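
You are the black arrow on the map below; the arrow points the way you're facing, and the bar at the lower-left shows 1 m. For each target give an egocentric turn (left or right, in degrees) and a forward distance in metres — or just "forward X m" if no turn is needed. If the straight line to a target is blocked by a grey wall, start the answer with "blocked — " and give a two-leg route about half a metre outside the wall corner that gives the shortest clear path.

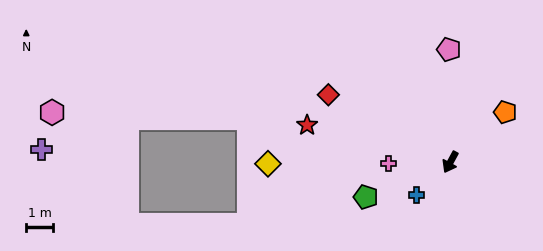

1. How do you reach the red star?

turn right 76°, forward 5.4 m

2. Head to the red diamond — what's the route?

turn right 90°, forward 5.1 m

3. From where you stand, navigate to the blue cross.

turn right 17°, forward 1.7 m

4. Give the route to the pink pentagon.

turn right 151°, forward 4.1 m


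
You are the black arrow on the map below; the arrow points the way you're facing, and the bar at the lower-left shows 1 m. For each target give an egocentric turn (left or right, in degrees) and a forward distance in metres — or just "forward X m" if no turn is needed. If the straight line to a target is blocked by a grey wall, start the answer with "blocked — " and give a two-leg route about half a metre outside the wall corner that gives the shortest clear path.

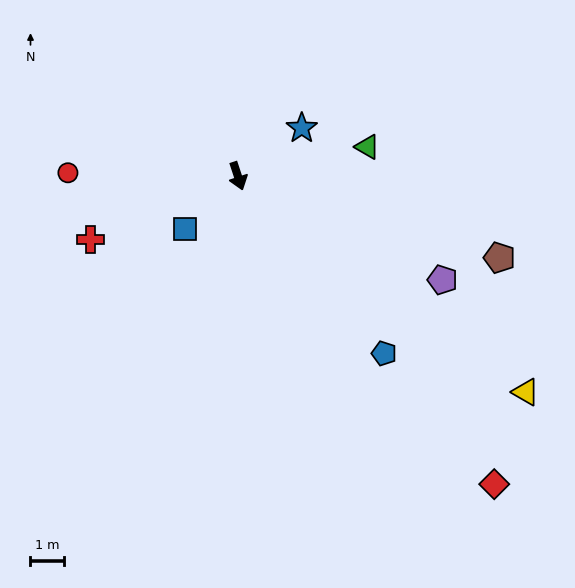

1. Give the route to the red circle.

turn right 109°, forward 5.0 m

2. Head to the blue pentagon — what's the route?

turn left 21°, forward 6.8 m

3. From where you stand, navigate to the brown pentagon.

turn left 54°, forward 8.1 m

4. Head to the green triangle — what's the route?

turn left 84°, forward 3.9 m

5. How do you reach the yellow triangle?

turn left 35°, forward 10.7 m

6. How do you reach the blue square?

turn right 63°, forward 2.2 m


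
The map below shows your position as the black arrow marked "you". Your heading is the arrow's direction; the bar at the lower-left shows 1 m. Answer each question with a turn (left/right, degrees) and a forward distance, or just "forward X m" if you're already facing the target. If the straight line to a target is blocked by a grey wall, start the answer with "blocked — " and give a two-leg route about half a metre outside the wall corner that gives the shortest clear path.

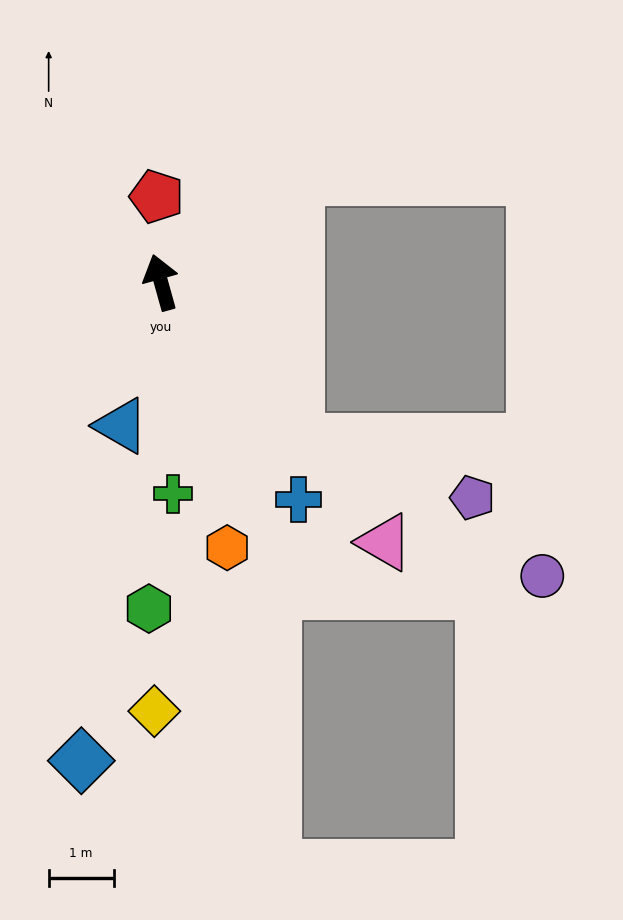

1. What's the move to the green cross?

turn left 168°, forward 3.3 m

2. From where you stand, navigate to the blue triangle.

turn left 149°, forward 2.3 m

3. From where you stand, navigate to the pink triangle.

turn right 155°, forward 5.3 m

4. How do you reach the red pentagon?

turn right 13°, forward 1.3 m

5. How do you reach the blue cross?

turn right 163°, forward 4.0 m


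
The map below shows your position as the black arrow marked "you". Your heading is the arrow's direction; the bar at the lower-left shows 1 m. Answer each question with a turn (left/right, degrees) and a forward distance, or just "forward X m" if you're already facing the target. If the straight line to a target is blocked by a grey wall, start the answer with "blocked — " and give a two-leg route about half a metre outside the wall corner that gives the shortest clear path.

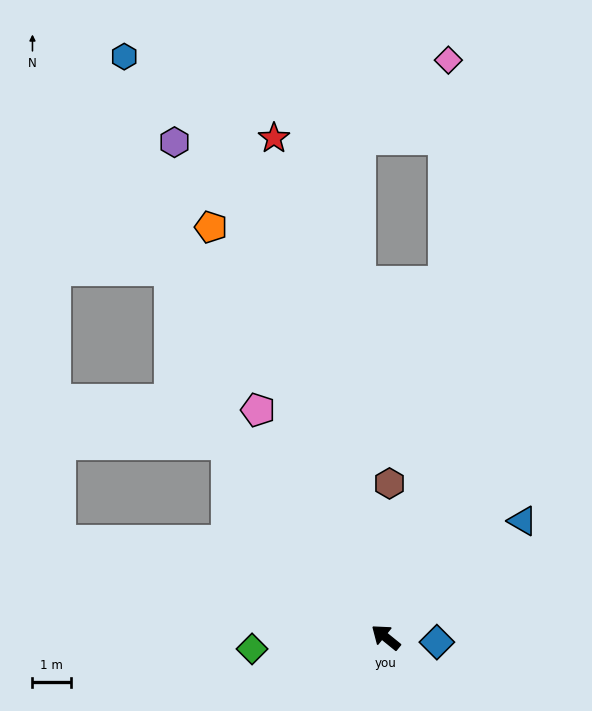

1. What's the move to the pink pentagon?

turn right 22°, forward 6.8 m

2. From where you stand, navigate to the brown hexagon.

turn right 52°, forward 4.0 m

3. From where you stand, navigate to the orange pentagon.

turn right 28°, forward 11.7 m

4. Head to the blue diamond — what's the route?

turn right 146°, forward 1.3 m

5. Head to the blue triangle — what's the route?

turn right 101°, forward 4.7 m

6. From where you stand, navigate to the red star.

turn right 38°, forward 13.4 m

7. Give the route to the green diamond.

turn left 44°, forward 3.5 m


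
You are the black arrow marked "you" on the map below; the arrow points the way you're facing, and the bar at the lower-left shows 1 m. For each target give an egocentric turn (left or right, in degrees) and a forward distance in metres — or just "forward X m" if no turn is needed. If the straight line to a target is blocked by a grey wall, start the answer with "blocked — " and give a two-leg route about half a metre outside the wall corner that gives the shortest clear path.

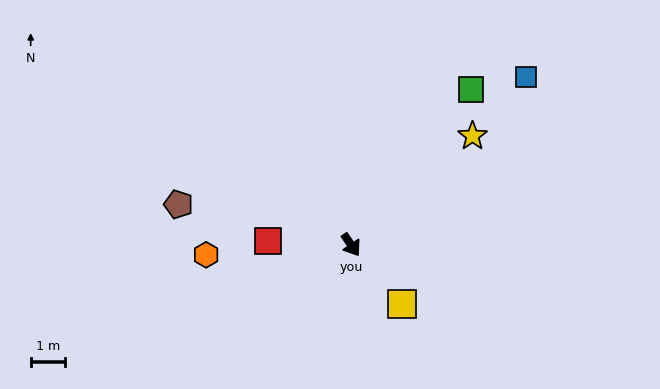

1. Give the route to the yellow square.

turn left 7°, forward 2.3 m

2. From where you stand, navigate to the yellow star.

turn left 98°, forward 4.8 m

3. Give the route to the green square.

turn left 108°, forward 5.7 m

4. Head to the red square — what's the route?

turn right 127°, forward 2.4 m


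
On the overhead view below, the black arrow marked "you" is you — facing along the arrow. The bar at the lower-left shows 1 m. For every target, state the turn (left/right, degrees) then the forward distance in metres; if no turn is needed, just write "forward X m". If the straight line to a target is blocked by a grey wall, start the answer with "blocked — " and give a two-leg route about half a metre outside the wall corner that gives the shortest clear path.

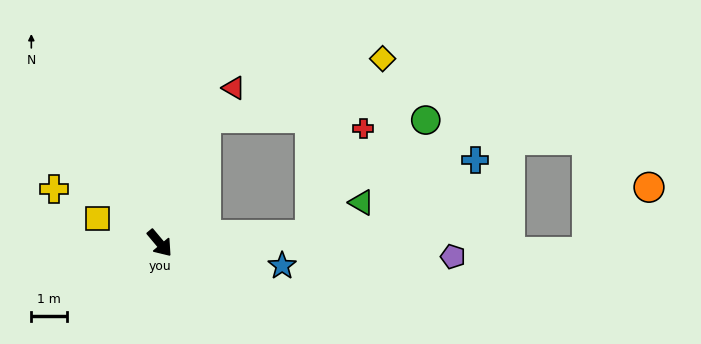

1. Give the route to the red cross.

blocked — turn left 53°, forward 4.2 m, then turn left 60°, forward 3.3 m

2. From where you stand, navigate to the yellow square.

turn right 152°, forward 1.9 m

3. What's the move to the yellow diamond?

blocked — turn left 120°, forward 3.7 m, then turn right 52°, forward 5.2 m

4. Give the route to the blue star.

turn left 39°, forward 3.5 m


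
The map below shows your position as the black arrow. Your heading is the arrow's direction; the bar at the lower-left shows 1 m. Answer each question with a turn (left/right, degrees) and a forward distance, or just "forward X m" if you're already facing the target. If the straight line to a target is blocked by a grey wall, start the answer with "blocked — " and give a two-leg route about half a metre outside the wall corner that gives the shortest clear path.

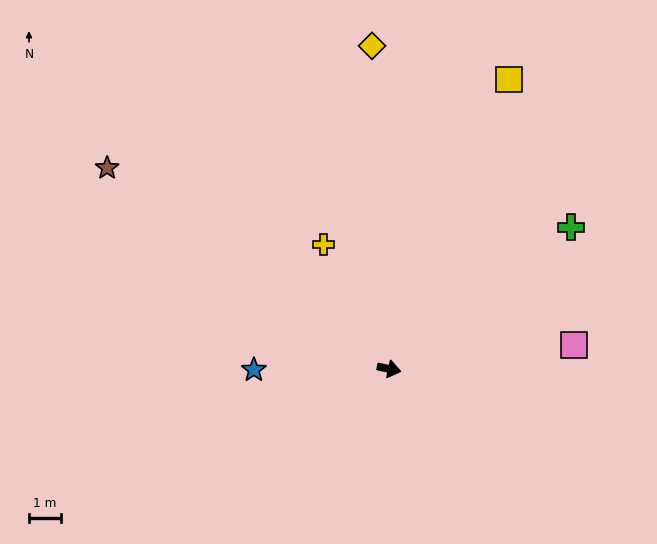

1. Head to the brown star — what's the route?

turn left 157°, forward 10.8 m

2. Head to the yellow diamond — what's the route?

turn left 105°, forward 10.1 m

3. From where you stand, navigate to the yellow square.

turn left 80°, forward 9.7 m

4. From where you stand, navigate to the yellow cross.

turn left 130°, forward 4.4 m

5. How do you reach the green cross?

turn left 50°, forward 7.2 m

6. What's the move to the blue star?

turn right 167°, forward 4.2 m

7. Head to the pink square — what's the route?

turn left 20°, forward 5.8 m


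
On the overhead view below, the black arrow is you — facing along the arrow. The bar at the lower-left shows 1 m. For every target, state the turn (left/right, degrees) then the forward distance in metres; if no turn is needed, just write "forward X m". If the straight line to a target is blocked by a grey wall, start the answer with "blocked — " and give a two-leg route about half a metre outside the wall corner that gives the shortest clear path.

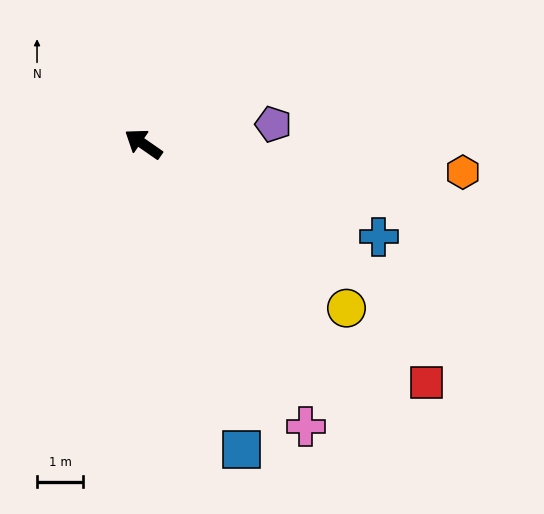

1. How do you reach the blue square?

turn left 143°, forward 7.0 m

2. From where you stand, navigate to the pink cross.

turn left 155°, forward 7.1 m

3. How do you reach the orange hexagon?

turn right 150°, forward 7.0 m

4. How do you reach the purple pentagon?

turn right 137°, forward 2.9 m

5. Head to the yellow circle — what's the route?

turn left 176°, forward 5.7 m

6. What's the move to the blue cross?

turn right 167°, forward 5.5 m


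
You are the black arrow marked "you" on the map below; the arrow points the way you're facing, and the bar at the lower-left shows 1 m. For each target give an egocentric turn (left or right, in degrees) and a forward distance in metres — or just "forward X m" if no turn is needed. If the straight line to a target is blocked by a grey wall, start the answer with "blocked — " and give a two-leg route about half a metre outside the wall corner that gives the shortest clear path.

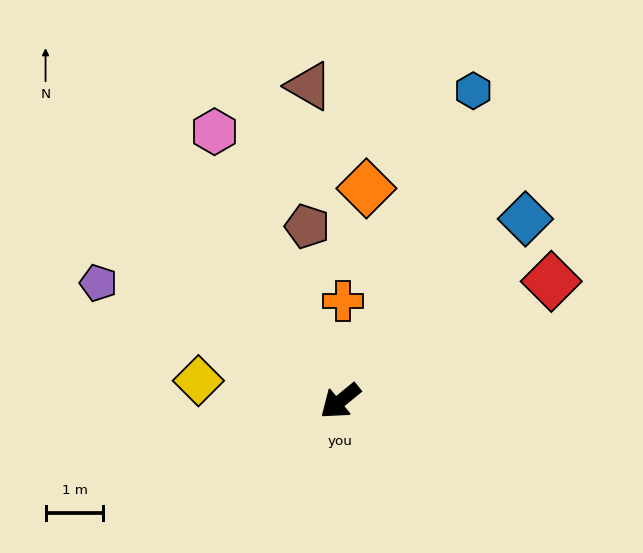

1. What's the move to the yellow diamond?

turn right 47°, forward 2.5 m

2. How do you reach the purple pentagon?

turn right 65°, forward 4.6 m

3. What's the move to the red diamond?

turn left 170°, forward 4.2 m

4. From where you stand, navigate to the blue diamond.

turn right 175°, forward 4.5 m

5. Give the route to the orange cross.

turn right 131°, forward 1.7 m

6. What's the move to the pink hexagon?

turn right 104°, forward 5.1 m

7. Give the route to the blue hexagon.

turn right 152°, forward 5.8 m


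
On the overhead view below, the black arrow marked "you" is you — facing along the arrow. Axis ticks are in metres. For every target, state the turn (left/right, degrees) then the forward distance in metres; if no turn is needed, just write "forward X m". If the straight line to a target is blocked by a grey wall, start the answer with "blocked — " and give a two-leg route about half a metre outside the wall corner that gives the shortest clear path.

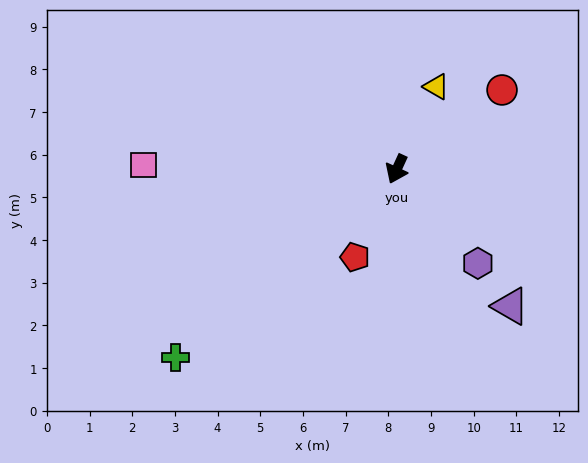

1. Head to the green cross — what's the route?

turn right 25°, forward 6.8 m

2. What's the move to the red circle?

turn left 152°, forward 3.1 m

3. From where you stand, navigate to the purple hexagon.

turn left 65°, forward 2.9 m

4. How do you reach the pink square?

turn right 66°, forward 5.9 m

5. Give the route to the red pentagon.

forward 2.3 m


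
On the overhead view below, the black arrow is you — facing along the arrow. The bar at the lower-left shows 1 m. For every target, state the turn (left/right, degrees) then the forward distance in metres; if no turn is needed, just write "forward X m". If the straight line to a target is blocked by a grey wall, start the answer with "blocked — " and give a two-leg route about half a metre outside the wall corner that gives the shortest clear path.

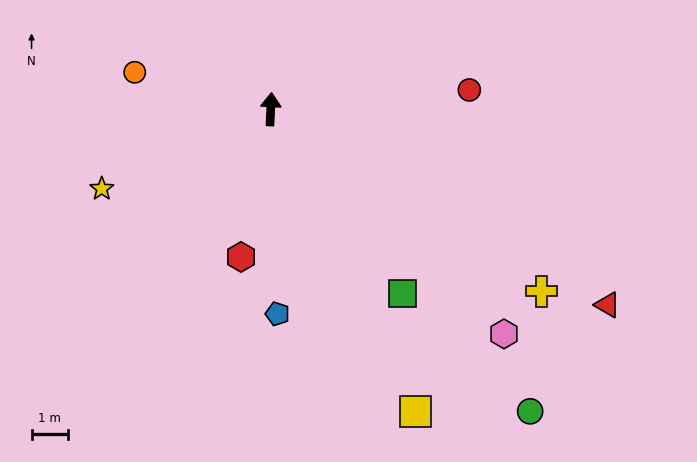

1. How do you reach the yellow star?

turn left 118°, forward 5.1 m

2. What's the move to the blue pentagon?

turn right 175°, forward 5.6 m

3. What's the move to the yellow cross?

turn right 121°, forward 8.9 m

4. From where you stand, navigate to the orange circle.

turn left 78°, forward 3.8 m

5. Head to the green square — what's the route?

turn right 142°, forward 6.2 m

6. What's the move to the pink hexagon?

turn right 131°, forward 8.8 m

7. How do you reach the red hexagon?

turn left 171°, forward 4.1 m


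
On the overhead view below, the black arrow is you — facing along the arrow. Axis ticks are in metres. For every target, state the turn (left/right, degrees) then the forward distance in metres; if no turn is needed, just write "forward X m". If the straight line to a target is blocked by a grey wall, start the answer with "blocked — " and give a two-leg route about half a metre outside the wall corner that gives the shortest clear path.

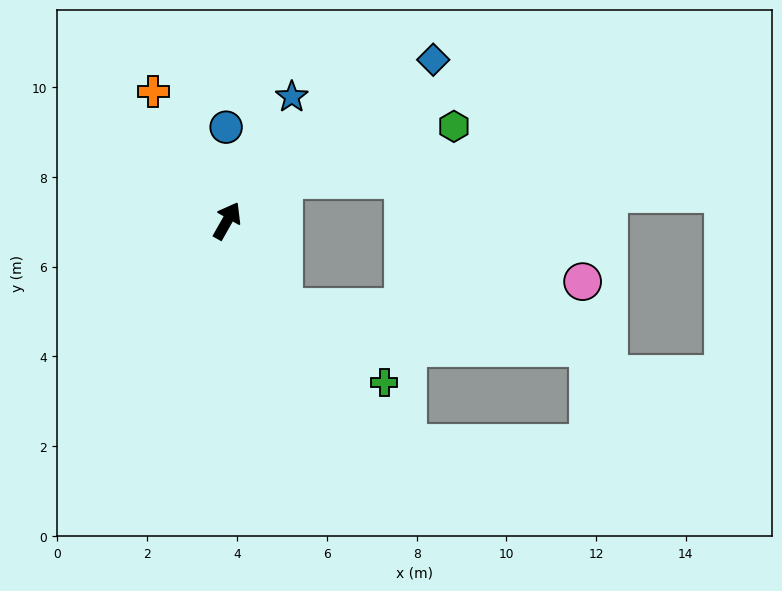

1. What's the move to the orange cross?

turn left 59°, forward 3.3 m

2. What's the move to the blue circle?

turn left 30°, forward 2.1 m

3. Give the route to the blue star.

forward 3.1 m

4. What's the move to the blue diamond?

turn right 22°, forward 5.8 m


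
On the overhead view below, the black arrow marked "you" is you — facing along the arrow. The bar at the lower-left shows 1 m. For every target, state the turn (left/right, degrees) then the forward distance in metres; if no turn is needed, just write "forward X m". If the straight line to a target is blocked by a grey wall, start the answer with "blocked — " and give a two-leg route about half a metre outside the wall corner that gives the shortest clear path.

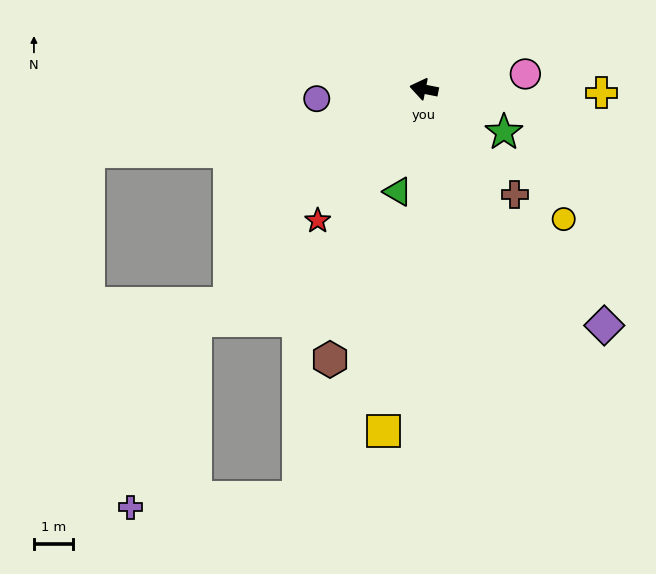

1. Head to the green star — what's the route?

turn left 163°, forward 2.3 m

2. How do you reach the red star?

turn left 62°, forward 4.3 m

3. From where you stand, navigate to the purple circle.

turn left 16°, forward 2.7 m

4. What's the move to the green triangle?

turn left 87°, forward 2.7 m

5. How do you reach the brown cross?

turn left 142°, forward 3.5 m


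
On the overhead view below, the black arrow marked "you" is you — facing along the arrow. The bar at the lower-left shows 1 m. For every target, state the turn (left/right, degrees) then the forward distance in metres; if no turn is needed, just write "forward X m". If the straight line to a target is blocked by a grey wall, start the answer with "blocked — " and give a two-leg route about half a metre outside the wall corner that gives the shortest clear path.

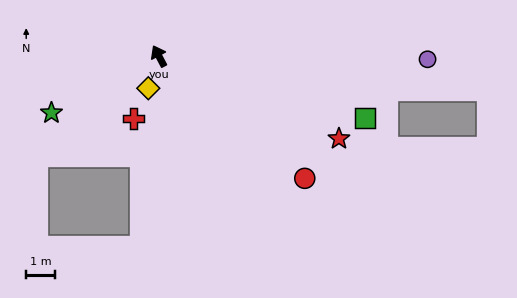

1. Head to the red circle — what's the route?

turn right 158°, forward 6.6 m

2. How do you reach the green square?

turn right 134°, forward 7.5 m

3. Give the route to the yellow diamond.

turn left 134°, forward 1.2 m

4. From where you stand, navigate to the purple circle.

turn right 118°, forward 9.4 m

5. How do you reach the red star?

turn right 142°, forward 6.9 m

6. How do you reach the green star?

turn left 90°, forward 4.2 m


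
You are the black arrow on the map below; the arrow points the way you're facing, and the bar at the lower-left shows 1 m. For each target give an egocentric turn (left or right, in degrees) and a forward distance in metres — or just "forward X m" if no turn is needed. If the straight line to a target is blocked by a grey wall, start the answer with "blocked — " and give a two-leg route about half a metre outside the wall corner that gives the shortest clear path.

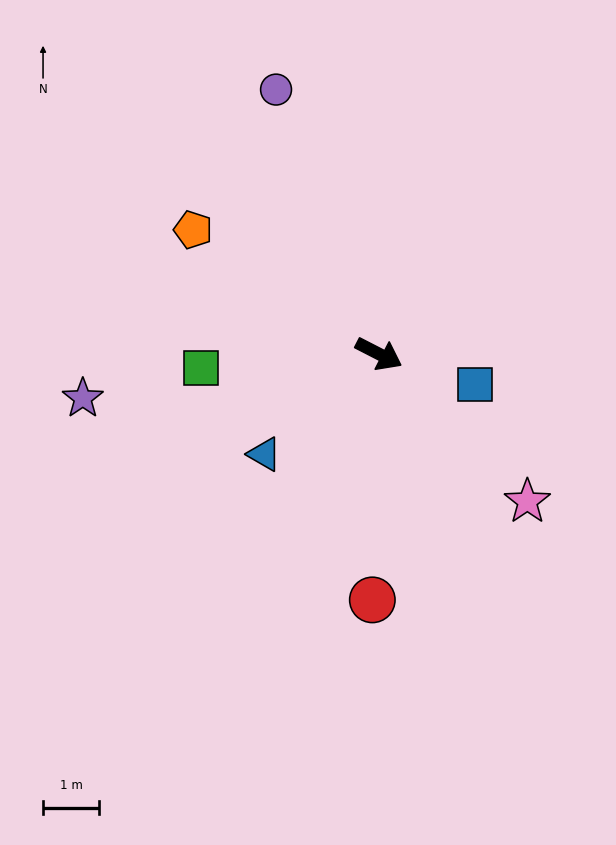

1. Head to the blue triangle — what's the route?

turn right 112°, forward 2.7 m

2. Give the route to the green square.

turn right 148°, forward 3.2 m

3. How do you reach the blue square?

turn left 9°, forward 1.8 m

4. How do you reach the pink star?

turn right 18°, forward 3.7 m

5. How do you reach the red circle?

turn right 64°, forward 4.4 m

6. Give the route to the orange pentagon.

turn left 173°, forward 4.0 m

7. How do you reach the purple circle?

turn left 138°, forward 5.1 m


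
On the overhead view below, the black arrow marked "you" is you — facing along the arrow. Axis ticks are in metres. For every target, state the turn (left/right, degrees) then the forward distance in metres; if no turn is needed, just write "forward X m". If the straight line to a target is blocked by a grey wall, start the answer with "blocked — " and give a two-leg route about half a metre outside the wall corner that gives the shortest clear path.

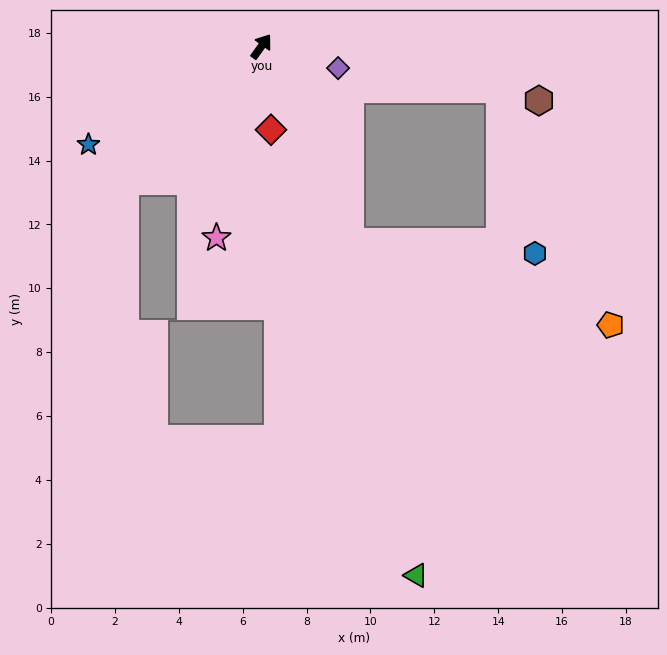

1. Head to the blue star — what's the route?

turn left 155°, forward 6.2 m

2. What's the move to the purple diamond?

turn right 70°, forward 2.5 m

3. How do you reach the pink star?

turn right 158°, forward 6.2 m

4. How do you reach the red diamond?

turn right 138°, forward 2.6 m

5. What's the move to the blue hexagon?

blocked — turn right 120°, forward 6.7 m, then turn left 62°, forward 5.8 m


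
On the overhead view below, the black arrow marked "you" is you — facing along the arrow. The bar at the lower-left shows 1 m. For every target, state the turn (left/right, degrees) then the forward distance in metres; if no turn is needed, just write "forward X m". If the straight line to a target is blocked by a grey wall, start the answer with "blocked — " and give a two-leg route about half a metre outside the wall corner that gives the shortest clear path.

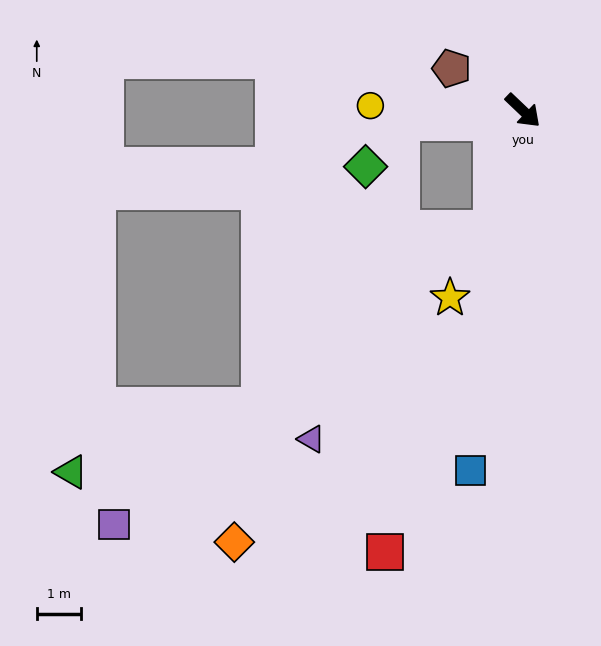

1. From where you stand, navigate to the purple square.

blocked — turn right 61°, forward 2.7 m, then turn right 37°, forward 10.8 m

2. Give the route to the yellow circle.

turn right 138°, forward 3.4 m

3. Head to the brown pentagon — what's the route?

turn right 167°, forward 1.9 m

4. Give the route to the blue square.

turn right 55°, forward 8.2 m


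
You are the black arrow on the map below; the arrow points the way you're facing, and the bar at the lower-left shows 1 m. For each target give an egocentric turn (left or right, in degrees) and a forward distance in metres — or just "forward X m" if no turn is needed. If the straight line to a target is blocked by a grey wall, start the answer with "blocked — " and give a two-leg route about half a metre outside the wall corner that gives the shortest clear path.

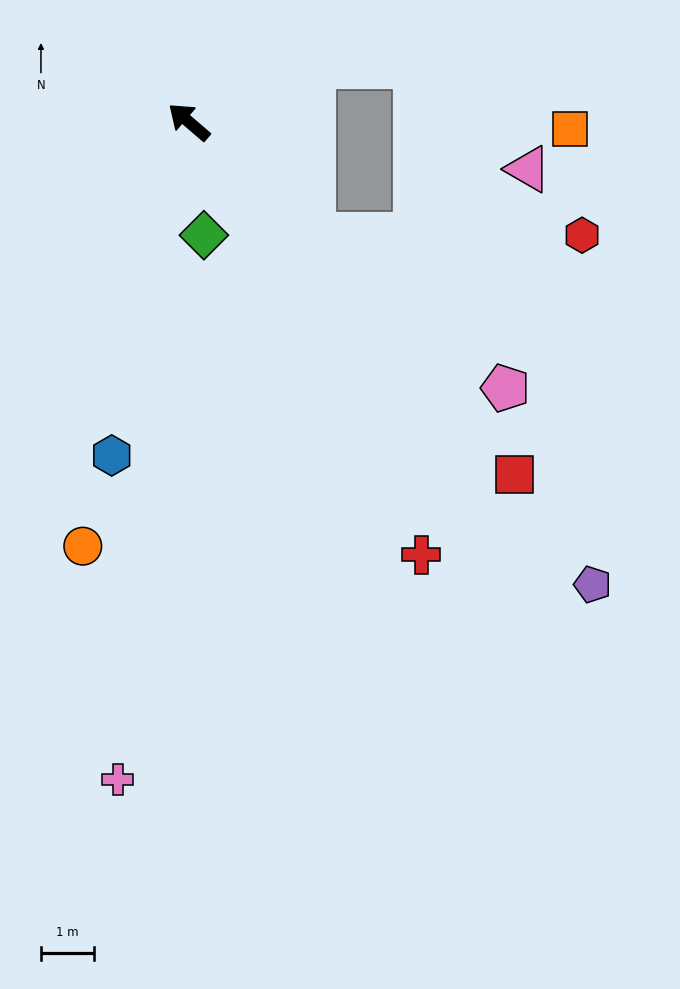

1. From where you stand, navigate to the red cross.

turn left 159°, forward 9.3 m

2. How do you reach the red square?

turn left 173°, forward 9.1 m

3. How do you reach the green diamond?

turn left 138°, forward 2.2 m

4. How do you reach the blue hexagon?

turn left 118°, forward 6.5 m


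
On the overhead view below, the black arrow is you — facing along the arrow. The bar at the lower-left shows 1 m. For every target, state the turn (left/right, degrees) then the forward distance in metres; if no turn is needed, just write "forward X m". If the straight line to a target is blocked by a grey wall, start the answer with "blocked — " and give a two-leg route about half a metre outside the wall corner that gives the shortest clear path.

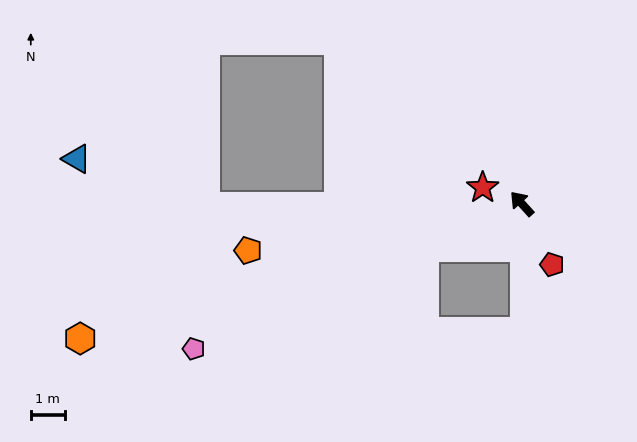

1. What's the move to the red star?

turn left 26°, forward 1.2 m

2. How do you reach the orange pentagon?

turn left 58°, forward 8.2 m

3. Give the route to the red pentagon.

turn left 164°, forward 2.0 m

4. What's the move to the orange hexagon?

turn left 65°, forward 13.6 m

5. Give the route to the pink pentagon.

turn left 72°, forward 10.5 m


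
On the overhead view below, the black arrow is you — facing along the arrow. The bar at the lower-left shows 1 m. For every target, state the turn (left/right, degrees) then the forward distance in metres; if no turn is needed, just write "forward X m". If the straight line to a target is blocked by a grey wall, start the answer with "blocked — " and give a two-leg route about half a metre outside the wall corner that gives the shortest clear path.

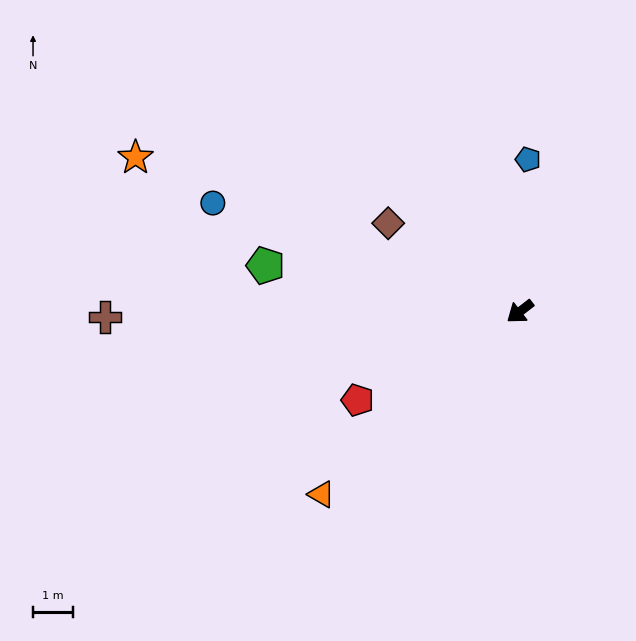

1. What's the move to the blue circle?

turn right 57°, forward 8.1 m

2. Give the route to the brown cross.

turn right 37°, forward 10.3 m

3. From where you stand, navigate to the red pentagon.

turn right 9°, forward 4.6 m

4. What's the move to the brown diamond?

turn right 71°, forward 4.0 m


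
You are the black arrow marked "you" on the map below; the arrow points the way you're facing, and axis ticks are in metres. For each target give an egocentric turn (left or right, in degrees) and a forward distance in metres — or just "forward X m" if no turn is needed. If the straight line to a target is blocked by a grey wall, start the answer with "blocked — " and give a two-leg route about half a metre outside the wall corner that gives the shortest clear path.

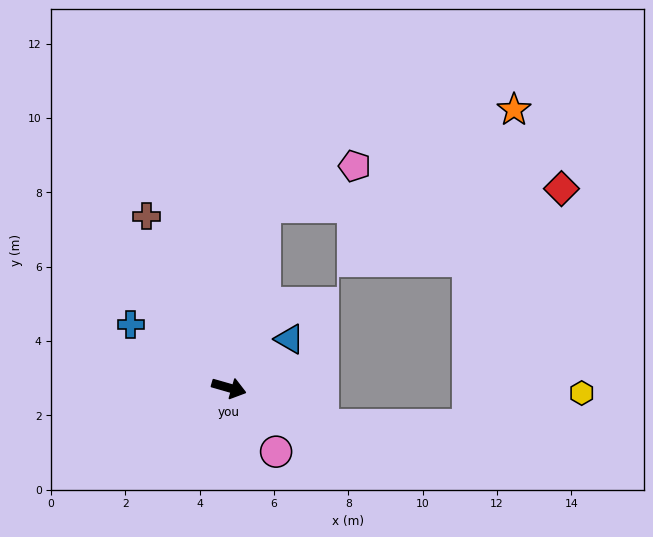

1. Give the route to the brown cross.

turn left 132°, forward 5.1 m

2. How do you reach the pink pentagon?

blocked — turn left 95°, forward 5.0 m, then turn right 55°, forward 2.6 m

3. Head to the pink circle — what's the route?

turn right 38°, forward 2.1 m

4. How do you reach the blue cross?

turn left 163°, forward 3.1 m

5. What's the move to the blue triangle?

turn left 55°, forward 2.1 m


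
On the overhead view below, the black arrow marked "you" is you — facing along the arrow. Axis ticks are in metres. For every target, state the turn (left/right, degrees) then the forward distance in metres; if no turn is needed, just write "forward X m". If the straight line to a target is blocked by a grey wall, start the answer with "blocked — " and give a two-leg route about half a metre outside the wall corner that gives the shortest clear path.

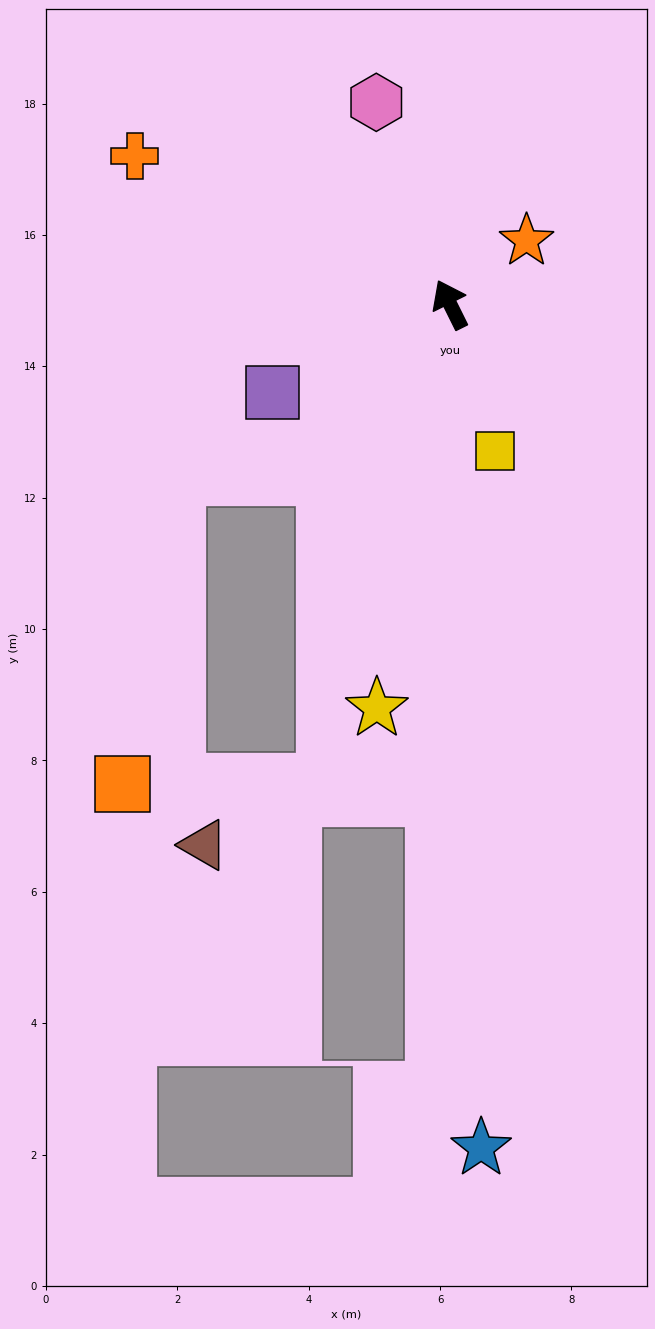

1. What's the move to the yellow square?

turn left 171°, forward 2.3 m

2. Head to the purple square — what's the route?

turn left 90°, forward 3.0 m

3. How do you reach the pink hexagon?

turn right 6°, forward 3.3 m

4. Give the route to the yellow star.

turn left 143°, forward 6.2 m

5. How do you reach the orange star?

turn right 77°, forward 1.5 m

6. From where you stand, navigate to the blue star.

turn left 156°, forward 12.9 m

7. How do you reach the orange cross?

turn left 38°, forward 5.3 m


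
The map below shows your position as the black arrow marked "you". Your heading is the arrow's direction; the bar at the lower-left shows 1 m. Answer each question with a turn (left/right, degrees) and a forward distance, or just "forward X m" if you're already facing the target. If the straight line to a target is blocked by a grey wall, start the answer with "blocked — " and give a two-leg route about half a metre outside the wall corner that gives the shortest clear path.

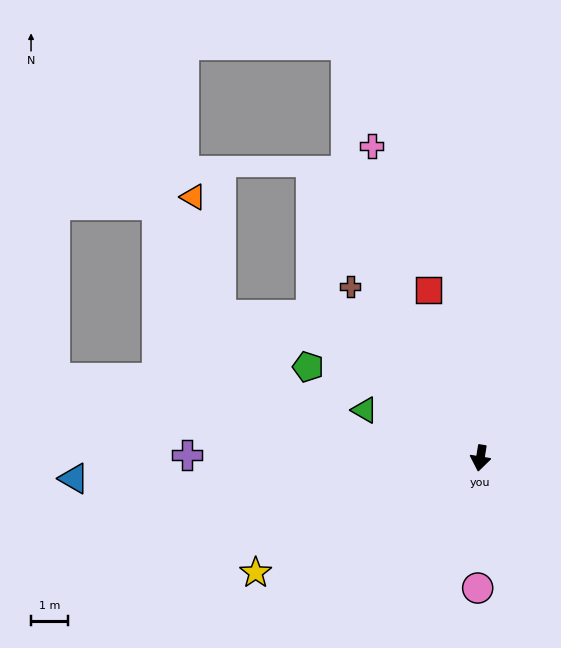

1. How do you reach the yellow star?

turn right 54°, forward 6.8 m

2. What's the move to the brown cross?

turn right 134°, forward 5.8 m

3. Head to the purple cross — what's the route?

turn right 81°, forward 8.0 m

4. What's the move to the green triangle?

turn right 103°, forward 3.4 m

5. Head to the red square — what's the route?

turn right 153°, forward 4.8 m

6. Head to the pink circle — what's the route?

turn left 8°, forward 3.5 m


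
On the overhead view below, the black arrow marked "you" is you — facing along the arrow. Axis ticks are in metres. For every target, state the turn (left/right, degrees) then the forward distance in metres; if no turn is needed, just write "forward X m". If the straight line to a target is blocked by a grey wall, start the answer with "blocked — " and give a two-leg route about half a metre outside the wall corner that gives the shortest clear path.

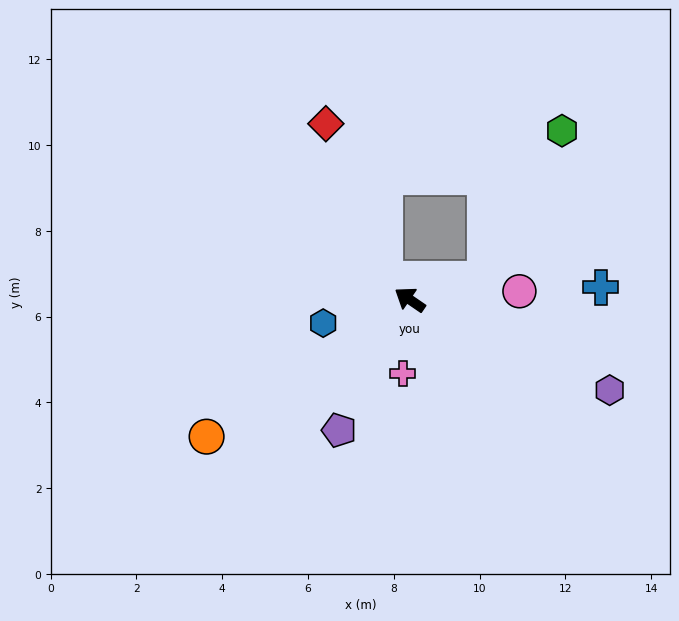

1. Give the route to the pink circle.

turn right 141°, forward 2.6 m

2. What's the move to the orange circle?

turn left 68°, forward 5.7 m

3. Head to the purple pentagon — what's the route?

turn left 96°, forward 3.5 m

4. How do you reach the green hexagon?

blocked — turn right 130°, forward 1.8 m, then turn left 47°, forward 3.9 m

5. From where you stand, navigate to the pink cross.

turn left 119°, forward 1.7 m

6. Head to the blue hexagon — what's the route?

turn left 50°, forward 2.1 m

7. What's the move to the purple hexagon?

turn right 170°, forward 5.1 m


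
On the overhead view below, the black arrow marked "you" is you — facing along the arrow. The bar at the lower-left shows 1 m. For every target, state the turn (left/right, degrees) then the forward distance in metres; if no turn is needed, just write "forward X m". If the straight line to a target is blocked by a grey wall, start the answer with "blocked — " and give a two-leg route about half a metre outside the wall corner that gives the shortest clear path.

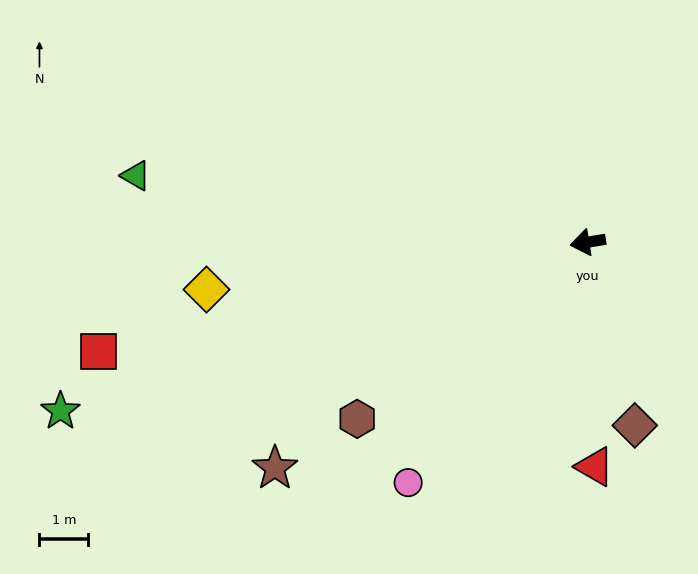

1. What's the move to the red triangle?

turn left 82°, forward 4.6 m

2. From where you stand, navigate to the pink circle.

turn left 44°, forward 6.2 m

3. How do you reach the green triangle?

turn right 18°, forward 9.4 m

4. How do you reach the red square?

turn left 3°, forward 10.3 m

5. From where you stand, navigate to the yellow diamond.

turn right 2°, forward 7.9 m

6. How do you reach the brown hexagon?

turn left 28°, forward 6.0 m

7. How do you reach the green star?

turn left 8°, forward 11.4 m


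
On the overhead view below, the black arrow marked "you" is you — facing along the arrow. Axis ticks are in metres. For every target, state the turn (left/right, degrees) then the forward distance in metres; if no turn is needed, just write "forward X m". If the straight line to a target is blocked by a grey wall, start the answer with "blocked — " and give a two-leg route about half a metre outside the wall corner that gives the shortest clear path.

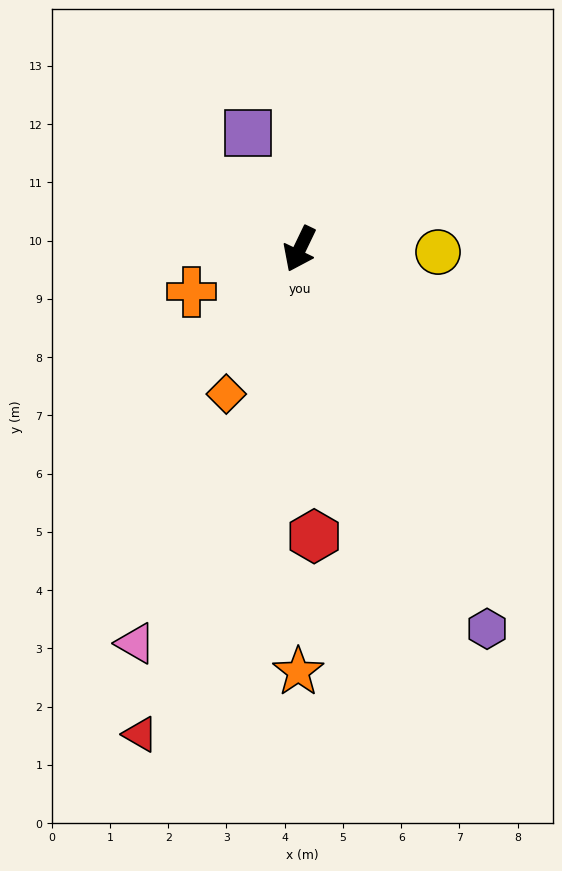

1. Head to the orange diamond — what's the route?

forward 2.8 m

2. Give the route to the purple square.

turn right 130°, forward 2.2 m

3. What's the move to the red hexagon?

turn left 29°, forward 4.9 m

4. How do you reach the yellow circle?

turn left 114°, forward 2.4 m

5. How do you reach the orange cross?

turn right 43°, forward 2.0 m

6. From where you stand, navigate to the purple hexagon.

turn left 52°, forward 7.3 m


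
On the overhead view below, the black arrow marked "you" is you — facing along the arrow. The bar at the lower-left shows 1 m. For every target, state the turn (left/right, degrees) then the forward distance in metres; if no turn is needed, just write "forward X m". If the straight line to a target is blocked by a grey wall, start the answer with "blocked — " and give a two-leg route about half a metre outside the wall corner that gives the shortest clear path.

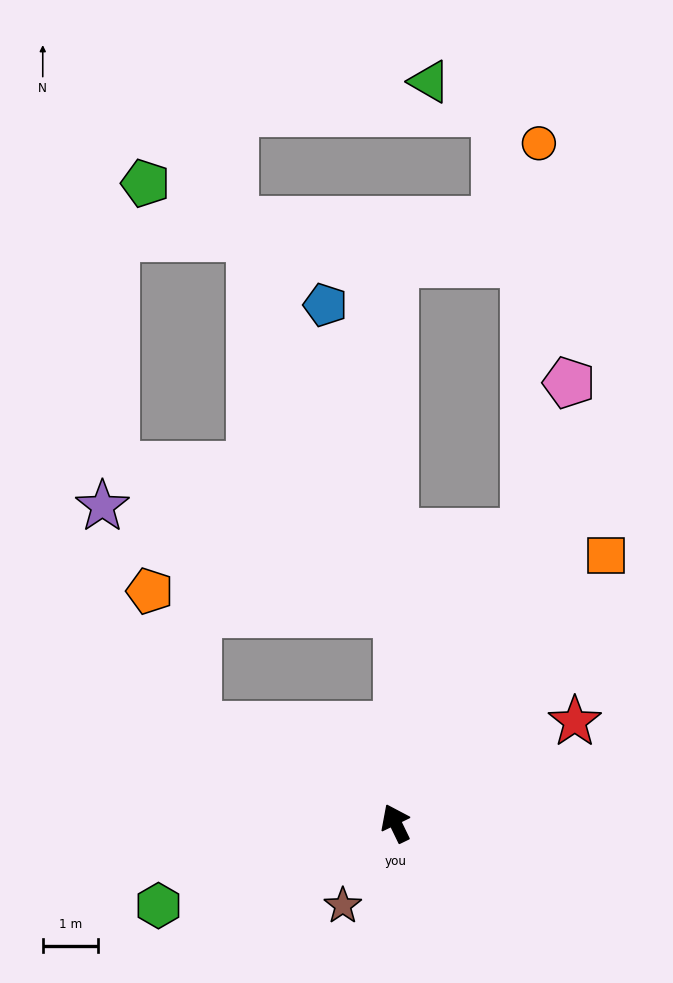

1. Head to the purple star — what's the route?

blocked — turn right 26°, forward 3.8 m, then turn left 70°, forward 5.7 m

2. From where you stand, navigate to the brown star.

turn left 122°, forward 1.8 m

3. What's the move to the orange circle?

blocked — turn right 50°, forward 5.8 m, then turn left 22°, forward 7.0 m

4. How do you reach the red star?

turn right 86°, forward 3.7 m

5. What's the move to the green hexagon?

turn left 83°, forward 4.5 m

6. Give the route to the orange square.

turn right 64°, forward 6.2 m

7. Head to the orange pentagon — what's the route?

blocked — turn left 38°, forward 4.0 m, then turn right 44°, forward 2.6 m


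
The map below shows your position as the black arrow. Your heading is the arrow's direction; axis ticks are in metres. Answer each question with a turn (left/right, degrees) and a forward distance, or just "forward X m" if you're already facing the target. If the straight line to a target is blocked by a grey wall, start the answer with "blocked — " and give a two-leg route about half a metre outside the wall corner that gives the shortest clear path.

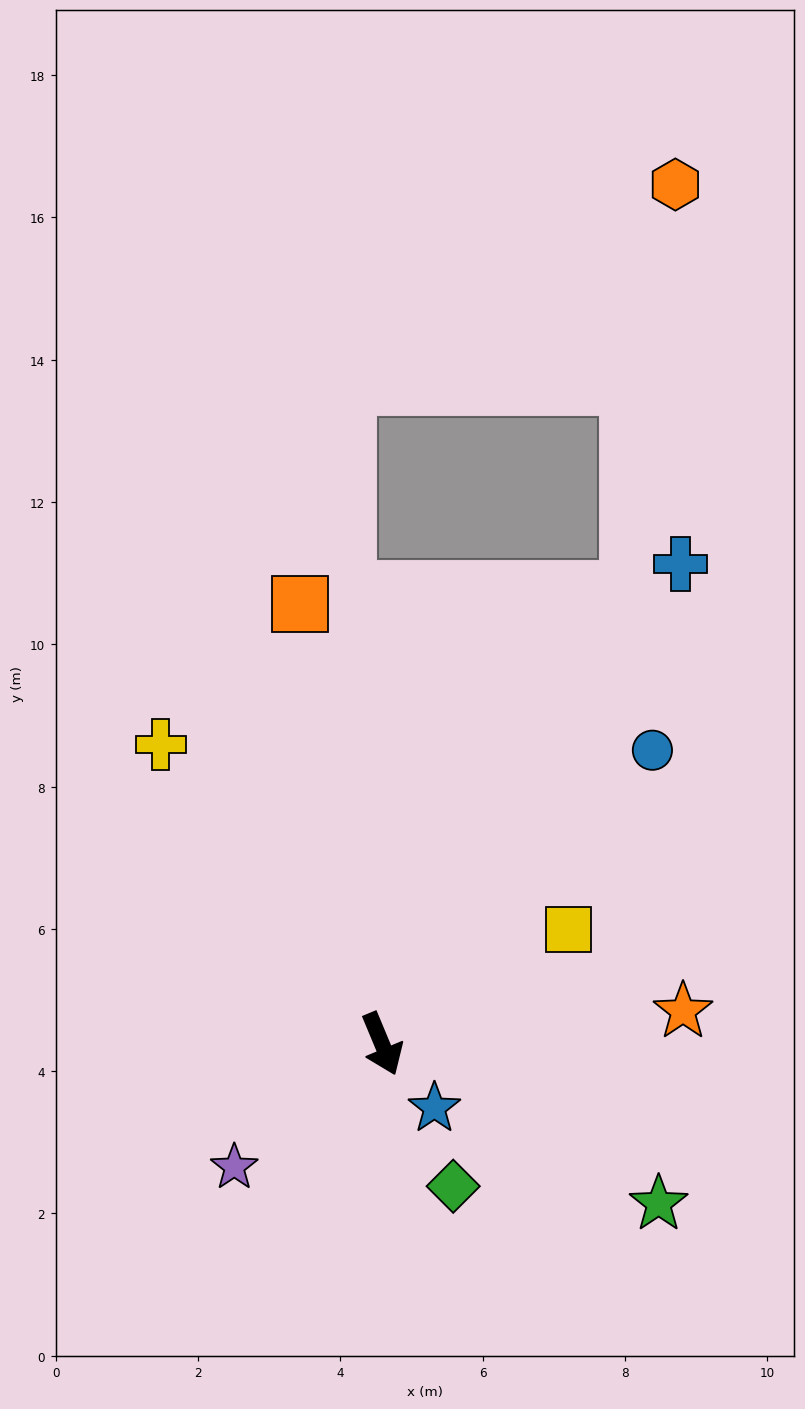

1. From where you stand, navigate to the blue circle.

turn left 115°, forward 5.6 m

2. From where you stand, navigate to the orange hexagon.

blocked — turn left 129°, forward 7.3 m, then turn left 22°, forward 5.7 m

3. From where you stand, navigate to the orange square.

turn left 168°, forward 6.3 m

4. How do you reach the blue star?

turn left 17°, forward 1.2 m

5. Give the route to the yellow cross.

turn right 166°, forward 5.2 m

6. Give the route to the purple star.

turn right 73°, forward 2.7 m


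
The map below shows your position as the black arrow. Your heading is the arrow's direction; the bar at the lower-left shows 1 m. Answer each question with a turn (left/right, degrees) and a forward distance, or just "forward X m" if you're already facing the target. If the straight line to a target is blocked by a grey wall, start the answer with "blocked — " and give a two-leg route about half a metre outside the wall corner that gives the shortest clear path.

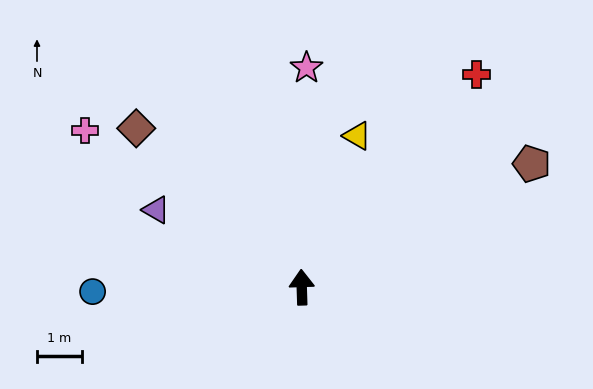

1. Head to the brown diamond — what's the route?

turn left 44°, forward 5.1 m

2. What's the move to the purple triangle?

turn left 60°, forward 3.7 m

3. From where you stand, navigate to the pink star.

turn right 3°, forward 4.9 m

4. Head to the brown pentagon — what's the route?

turn right 64°, forward 5.8 m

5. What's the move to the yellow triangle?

turn right 22°, forward 3.6 m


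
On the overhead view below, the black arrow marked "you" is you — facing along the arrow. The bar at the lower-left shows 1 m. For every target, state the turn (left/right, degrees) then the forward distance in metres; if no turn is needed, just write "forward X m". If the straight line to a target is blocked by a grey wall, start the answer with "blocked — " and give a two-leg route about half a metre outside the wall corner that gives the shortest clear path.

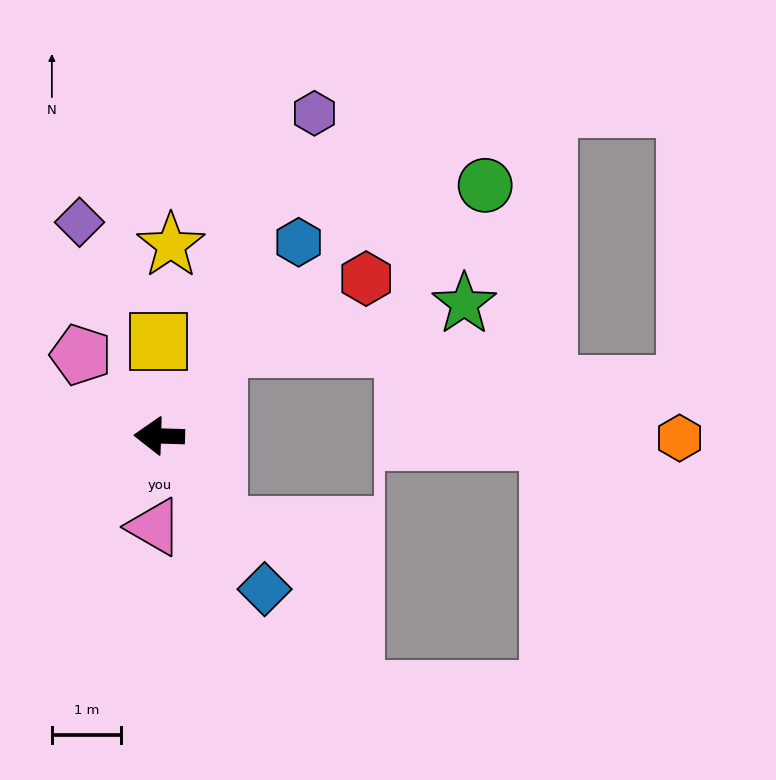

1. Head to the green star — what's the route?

blocked — turn right 122°, forward 1.5 m, then turn right 46°, forward 3.6 m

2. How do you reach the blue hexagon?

turn right 124°, forward 3.5 m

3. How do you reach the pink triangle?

turn left 89°, forward 1.3 m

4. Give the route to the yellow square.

turn right 88°, forward 1.4 m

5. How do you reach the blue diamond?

turn left 126°, forward 2.7 m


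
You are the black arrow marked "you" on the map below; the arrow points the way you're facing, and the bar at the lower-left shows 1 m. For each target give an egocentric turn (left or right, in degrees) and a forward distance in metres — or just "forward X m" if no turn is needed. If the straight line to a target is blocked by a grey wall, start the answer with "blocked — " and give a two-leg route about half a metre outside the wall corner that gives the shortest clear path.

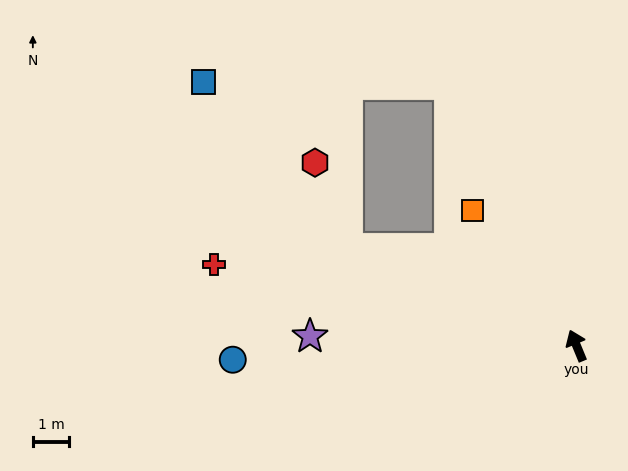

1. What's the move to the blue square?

blocked — turn left 44°, forward 6.9 m, then turn right 25°, forward 6.1 m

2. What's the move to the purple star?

turn left 66°, forward 7.4 m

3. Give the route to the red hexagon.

blocked — turn left 44°, forward 6.9 m, then turn right 45°, forward 2.5 m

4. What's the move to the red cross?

turn left 55°, forward 10.3 m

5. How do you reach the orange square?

turn left 15°, forward 4.7 m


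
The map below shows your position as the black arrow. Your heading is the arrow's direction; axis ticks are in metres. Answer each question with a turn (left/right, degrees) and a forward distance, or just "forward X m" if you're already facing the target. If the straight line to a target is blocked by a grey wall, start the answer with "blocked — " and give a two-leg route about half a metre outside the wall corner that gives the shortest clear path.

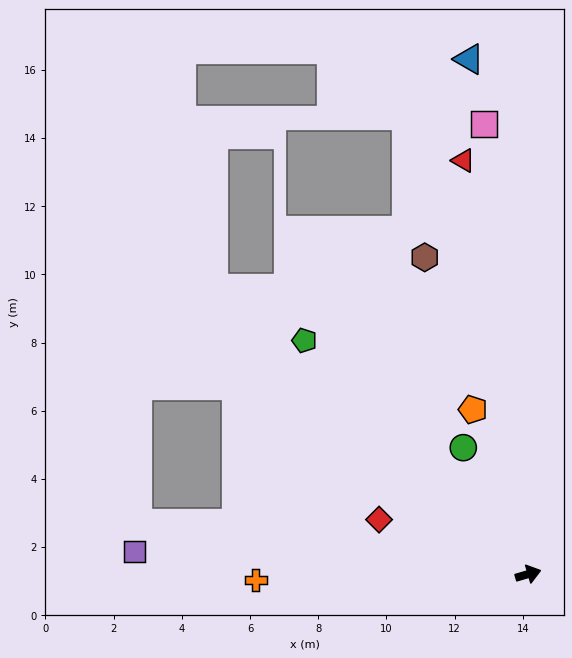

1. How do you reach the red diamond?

turn left 144°, forward 4.7 m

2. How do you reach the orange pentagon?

turn left 92°, forward 5.1 m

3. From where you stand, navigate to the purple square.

turn left 160°, forward 11.6 m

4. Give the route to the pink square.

turn left 79°, forward 13.3 m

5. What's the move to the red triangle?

turn left 83°, forward 12.3 m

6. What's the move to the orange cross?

turn left 165°, forward 8.0 m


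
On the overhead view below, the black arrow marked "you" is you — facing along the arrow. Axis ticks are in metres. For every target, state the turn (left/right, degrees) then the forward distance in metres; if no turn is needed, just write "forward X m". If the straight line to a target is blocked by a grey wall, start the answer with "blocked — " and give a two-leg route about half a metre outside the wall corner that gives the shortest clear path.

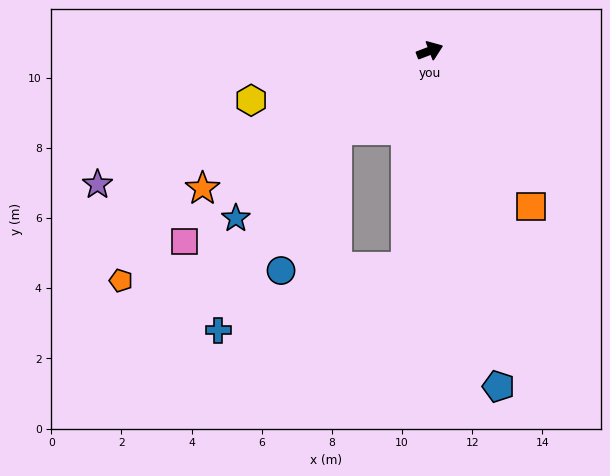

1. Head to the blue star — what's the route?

turn right 160°, forward 7.3 m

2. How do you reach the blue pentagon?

turn right 99°, forward 9.8 m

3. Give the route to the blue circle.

blocked — turn right 160°, forward 3.5 m, then turn left 27°, forward 4.3 m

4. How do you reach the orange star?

turn right 170°, forward 7.6 m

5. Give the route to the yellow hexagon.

turn left 175°, forward 5.3 m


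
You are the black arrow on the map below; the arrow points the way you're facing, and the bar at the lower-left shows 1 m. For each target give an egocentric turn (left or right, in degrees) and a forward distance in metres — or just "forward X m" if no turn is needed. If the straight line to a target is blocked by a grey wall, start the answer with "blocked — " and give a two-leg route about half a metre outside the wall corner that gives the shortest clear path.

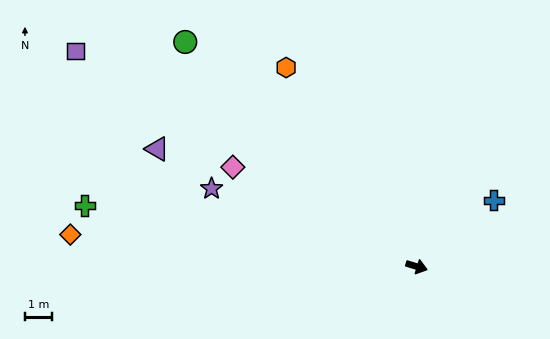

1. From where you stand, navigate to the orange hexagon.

turn left 140°, forward 8.9 m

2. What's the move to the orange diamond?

turn right 168°, forward 13.0 m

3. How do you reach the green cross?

turn right 174°, forward 12.6 m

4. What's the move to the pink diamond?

turn left 168°, forward 7.8 m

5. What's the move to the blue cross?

turn left 58°, forward 3.8 m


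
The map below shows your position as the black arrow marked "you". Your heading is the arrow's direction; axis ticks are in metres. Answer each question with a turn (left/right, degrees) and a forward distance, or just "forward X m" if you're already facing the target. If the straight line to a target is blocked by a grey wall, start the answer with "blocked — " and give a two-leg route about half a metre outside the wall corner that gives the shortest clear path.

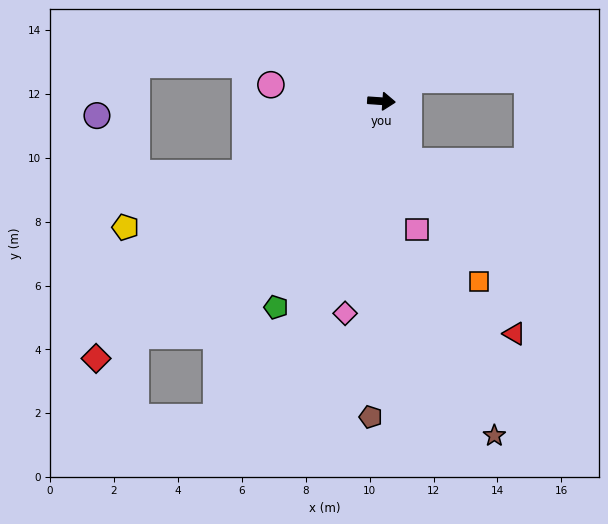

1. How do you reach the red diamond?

turn right 134°, forward 12.0 m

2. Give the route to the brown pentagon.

turn right 88°, forward 9.9 m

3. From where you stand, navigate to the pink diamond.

turn right 96°, forward 6.7 m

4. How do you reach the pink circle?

turn left 175°, forward 3.5 m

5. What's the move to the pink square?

turn right 70°, forward 4.2 m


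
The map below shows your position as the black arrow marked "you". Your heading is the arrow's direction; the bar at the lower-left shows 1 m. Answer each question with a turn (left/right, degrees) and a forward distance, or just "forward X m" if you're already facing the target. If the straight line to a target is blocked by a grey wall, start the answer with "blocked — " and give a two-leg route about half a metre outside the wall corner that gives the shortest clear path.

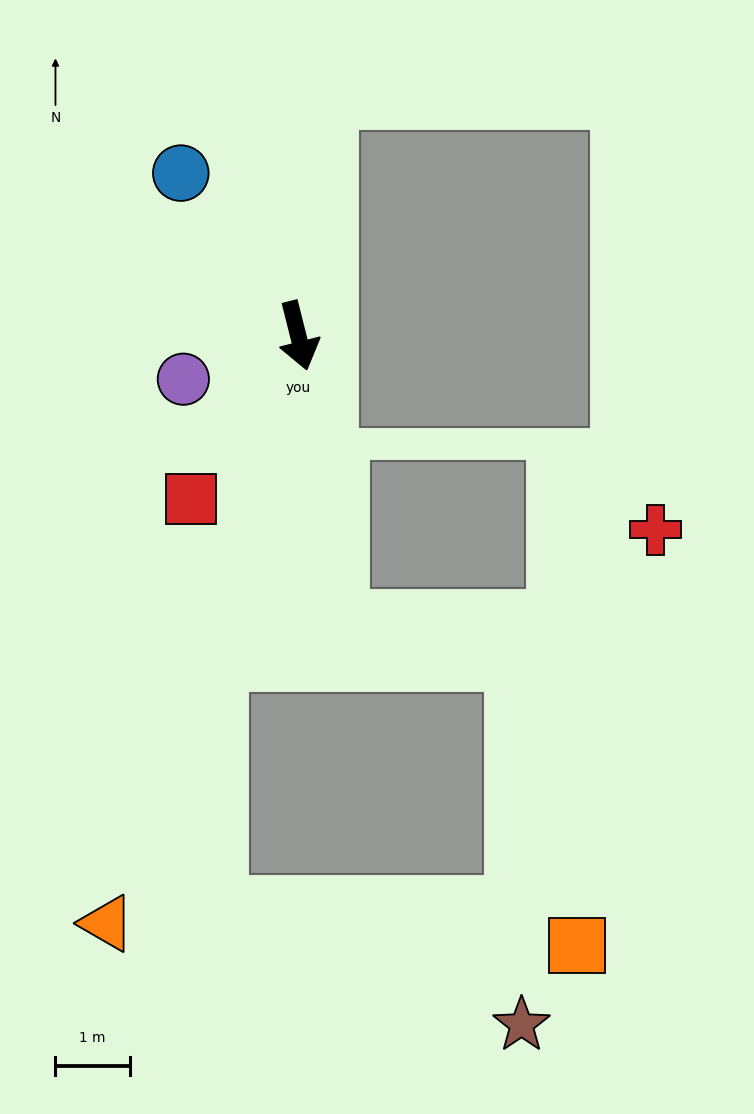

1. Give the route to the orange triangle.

turn right 32°, forward 8.3 m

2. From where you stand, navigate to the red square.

turn right 47°, forward 2.6 m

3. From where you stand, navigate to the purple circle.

turn right 83°, forward 1.7 m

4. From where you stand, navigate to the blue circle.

turn right 158°, forward 2.7 m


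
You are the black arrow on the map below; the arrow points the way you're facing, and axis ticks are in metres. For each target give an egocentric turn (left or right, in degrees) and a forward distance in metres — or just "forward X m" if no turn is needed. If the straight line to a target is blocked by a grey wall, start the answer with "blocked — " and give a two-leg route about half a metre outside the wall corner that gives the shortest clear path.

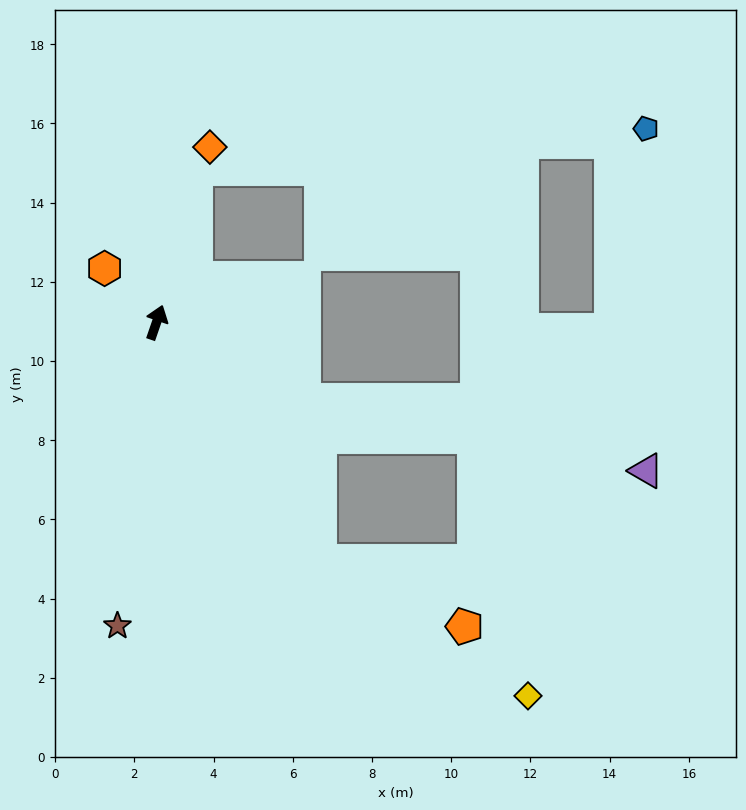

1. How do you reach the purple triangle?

blocked — turn right 99°, forward 4.2 m, then turn left 16°, forward 8.8 m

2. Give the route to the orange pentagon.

blocked — turn right 127°, forward 7.3 m, then turn left 31°, forward 4.0 m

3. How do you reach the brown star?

turn right 168°, forward 7.7 m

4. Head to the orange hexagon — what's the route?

turn left 63°, forward 1.9 m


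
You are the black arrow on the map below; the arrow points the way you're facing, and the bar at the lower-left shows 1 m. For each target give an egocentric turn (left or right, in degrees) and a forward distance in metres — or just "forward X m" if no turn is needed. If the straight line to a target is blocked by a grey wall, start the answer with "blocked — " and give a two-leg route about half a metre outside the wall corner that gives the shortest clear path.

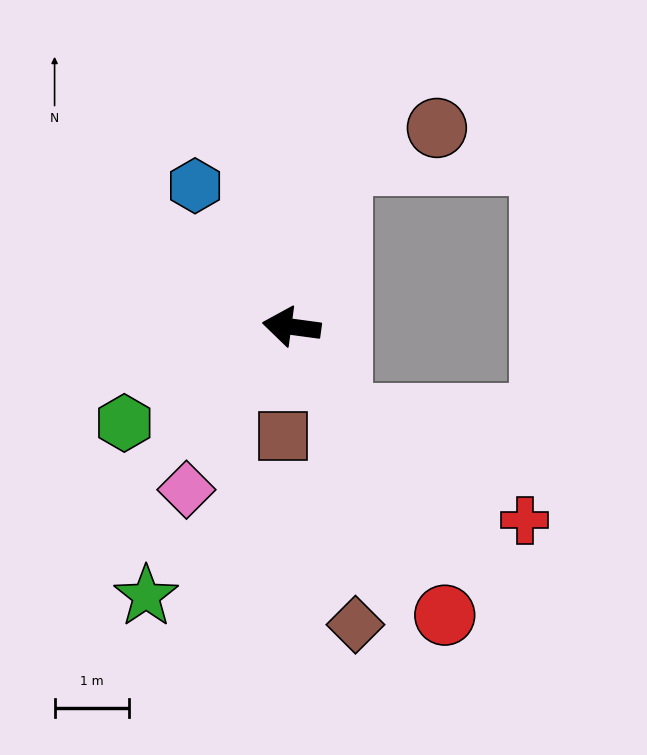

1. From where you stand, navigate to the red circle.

turn left 126°, forward 4.4 m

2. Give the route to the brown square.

turn left 93°, forward 1.5 m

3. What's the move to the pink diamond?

turn left 65°, forward 2.6 m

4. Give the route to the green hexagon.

turn left 38°, forward 2.6 m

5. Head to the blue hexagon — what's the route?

turn right 48°, forward 2.3 m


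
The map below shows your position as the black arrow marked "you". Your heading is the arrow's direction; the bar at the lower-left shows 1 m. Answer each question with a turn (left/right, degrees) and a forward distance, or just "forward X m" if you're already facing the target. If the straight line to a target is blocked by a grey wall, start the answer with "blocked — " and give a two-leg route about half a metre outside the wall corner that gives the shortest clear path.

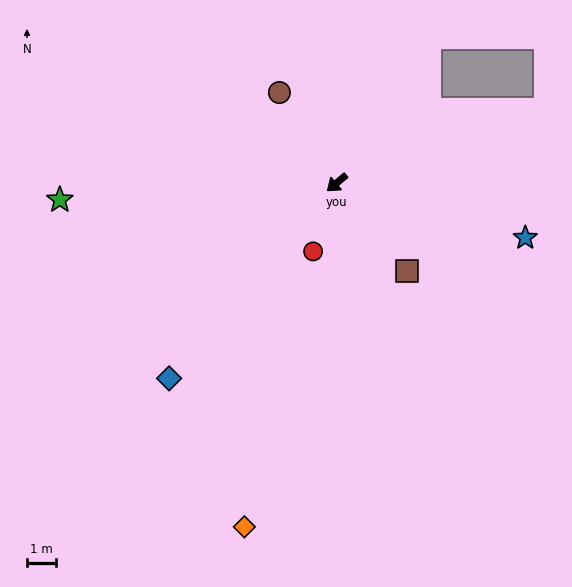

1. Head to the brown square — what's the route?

turn left 89°, forward 3.8 m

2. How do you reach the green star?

turn right 36°, forward 9.4 m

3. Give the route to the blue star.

turn left 124°, forward 6.7 m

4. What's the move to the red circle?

turn left 31°, forward 2.5 m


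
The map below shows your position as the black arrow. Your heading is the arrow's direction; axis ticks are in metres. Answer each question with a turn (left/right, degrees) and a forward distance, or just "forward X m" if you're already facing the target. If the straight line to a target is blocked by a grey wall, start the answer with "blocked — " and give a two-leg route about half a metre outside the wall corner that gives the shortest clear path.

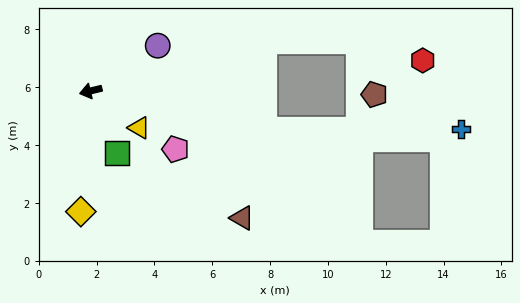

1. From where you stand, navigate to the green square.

turn left 99°, forward 2.3 m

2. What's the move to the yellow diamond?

turn left 72°, forward 4.2 m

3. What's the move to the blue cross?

blocked — turn left 154°, forward 6.2 m, then turn left 13°, forward 6.8 m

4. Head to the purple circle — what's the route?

turn right 160°, forward 2.8 m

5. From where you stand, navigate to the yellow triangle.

turn left 129°, forward 2.1 m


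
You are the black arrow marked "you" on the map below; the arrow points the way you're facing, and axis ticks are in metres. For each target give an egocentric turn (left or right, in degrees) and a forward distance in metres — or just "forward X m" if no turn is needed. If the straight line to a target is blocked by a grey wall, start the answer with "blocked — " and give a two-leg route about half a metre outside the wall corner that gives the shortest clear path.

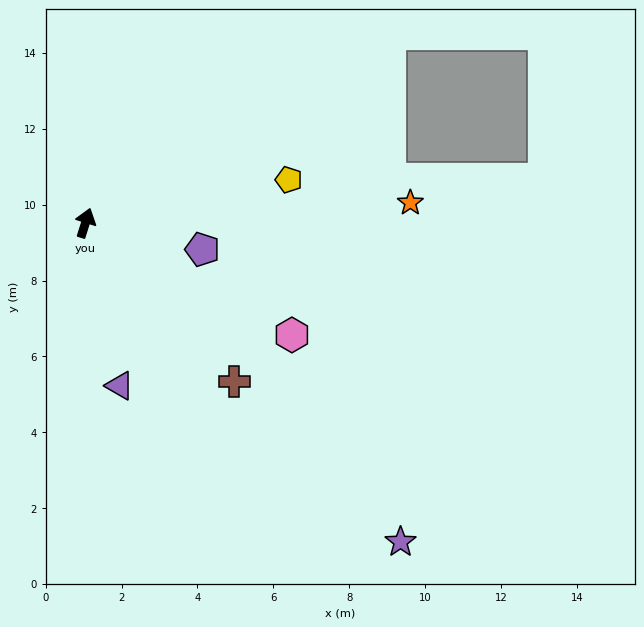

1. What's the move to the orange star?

turn right 69°, forward 8.6 m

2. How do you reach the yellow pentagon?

turn right 61°, forward 5.5 m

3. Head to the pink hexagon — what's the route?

turn right 101°, forward 6.2 m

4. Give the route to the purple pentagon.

turn right 85°, forward 3.2 m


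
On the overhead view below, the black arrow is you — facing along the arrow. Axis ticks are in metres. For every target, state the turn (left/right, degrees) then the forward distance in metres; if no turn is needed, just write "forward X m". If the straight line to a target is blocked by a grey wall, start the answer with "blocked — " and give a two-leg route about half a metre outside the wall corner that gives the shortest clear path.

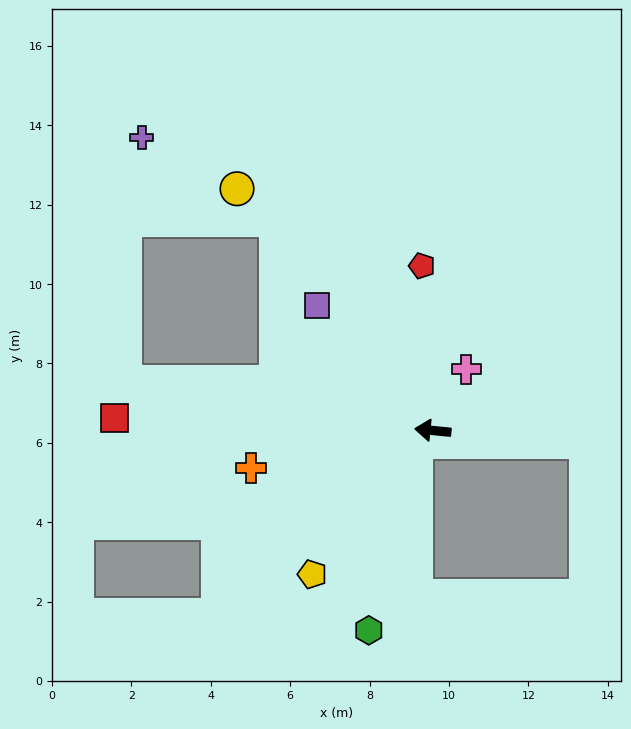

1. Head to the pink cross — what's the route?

turn right 113°, forward 1.8 m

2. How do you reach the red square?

turn left 3°, forward 8.0 m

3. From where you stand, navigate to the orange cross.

turn left 17°, forward 4.7 m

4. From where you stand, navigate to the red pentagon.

turn right 81°, forward 4.2 m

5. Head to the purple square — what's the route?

turn right 42°, forward 4.3 m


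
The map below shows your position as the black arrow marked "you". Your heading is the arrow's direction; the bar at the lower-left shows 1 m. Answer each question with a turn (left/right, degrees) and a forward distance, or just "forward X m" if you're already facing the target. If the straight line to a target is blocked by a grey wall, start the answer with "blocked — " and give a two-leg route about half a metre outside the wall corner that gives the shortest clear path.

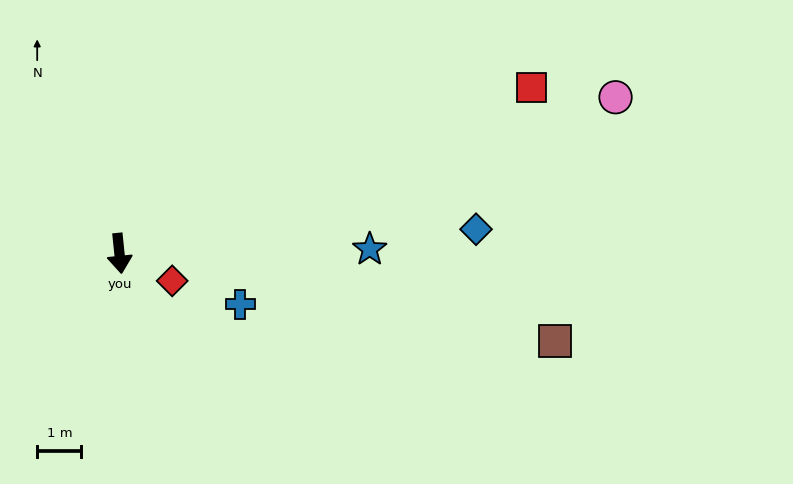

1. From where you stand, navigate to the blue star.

turn left 85°, forward 5.7 m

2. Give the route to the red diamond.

turn left 57°, forward 1.3 m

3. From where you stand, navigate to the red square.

turn left 106°, forward 10.0 m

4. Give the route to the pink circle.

turn left 102°, forward 11.8 m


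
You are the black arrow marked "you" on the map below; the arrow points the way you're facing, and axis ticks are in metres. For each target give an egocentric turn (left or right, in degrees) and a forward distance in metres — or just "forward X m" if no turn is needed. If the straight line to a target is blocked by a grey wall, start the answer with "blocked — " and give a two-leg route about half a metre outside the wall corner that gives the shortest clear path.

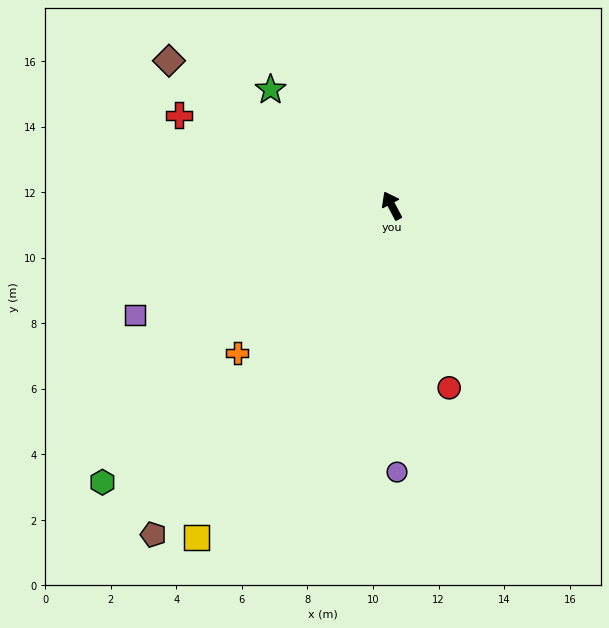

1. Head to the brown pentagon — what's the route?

turn left 116°, forward 12.4 m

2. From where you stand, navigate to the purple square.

turn left 85°, forward 8.5 m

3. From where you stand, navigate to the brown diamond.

turn left 29°, forward 8.1 m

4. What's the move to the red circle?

turn left 170°, forward 5.8 m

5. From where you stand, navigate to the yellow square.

turn left 122°, forward 11.7 m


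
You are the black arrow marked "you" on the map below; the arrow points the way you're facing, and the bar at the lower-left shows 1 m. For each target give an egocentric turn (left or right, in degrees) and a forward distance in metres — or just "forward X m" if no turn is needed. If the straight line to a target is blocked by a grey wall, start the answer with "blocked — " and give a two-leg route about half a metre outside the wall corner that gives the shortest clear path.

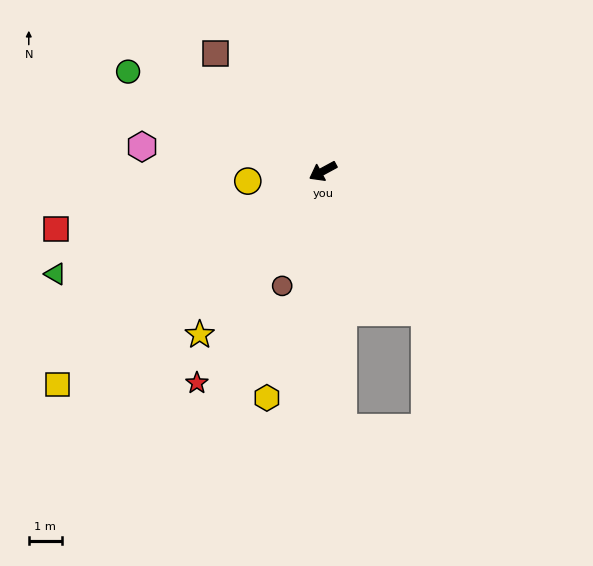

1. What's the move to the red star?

turn left 31°, forward 7.5 m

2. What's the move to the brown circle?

turn left 42°, forward 3.7 m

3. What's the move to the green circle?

turn right 56°, forward 6.7 m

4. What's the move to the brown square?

turn right 76°, forward 4.9 m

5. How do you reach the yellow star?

turn left 25°, forward 6.2 m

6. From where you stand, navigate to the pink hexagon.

turn right 36°, forward 5.6 m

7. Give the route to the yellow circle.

turn right 21°, forward 2.3 m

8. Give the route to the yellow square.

turn left 10°, forward 10.4 m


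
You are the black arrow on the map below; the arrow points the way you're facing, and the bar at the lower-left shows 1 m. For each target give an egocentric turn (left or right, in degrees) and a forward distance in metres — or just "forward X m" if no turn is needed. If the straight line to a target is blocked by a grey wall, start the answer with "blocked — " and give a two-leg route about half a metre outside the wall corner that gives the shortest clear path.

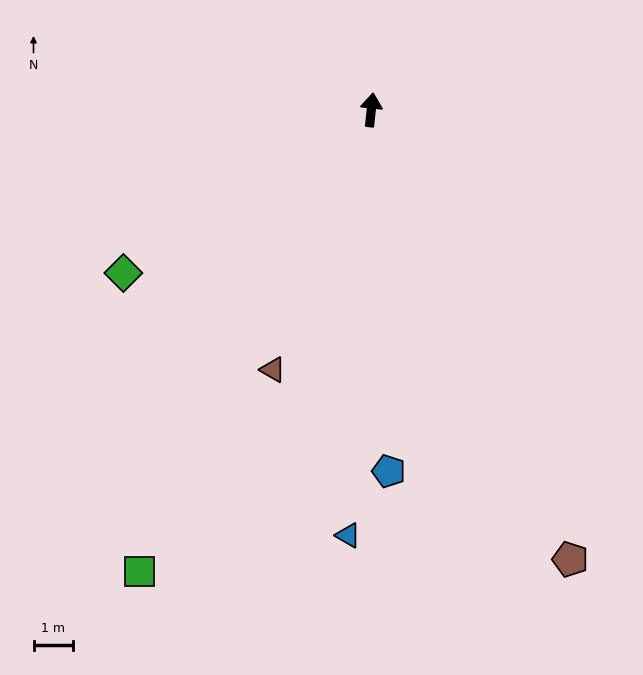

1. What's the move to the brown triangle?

turn left 165°, forward 7.1 m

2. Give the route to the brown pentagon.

turn right 150°, forward 12.6 m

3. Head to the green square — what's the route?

turn left 159°, forward 13.2 m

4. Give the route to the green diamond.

turn left 129°, forward 7.6 m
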